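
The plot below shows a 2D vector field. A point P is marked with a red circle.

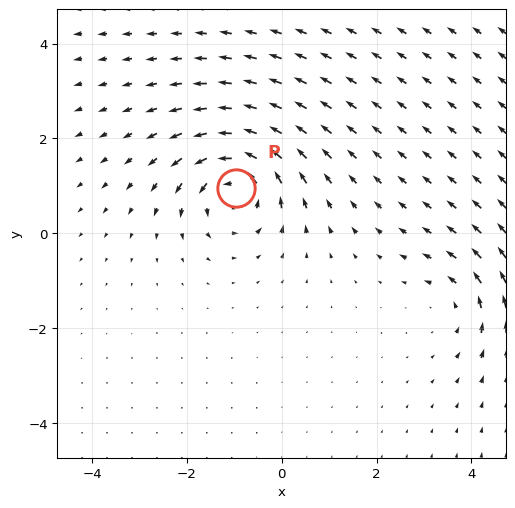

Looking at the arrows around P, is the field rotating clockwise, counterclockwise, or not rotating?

counterclockwise

Near P at (-1.0, 1.0) the arrows circulate counterclockwise. The curl (z-component) there is about +6; positive curl means counterclockwise rotation.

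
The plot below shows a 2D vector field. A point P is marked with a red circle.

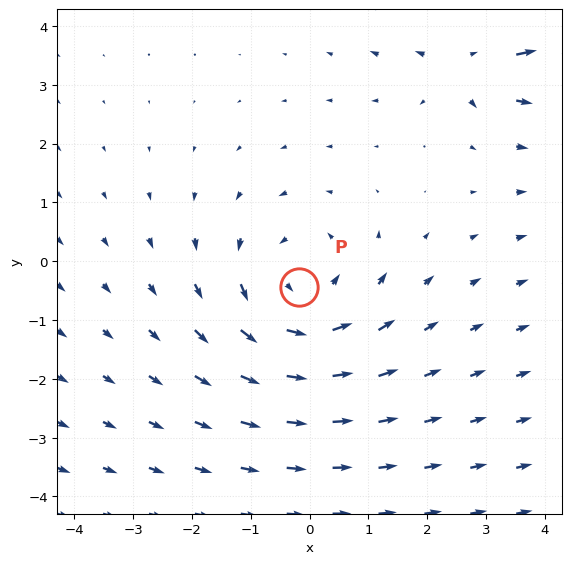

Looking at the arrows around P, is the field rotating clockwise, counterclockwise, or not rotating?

Near P at (-0.2, -0.4) the arrows circulate counterclockwise. The curl (z-component) there is about +3; positive curl means counterclockwise rotation.

counterclockwise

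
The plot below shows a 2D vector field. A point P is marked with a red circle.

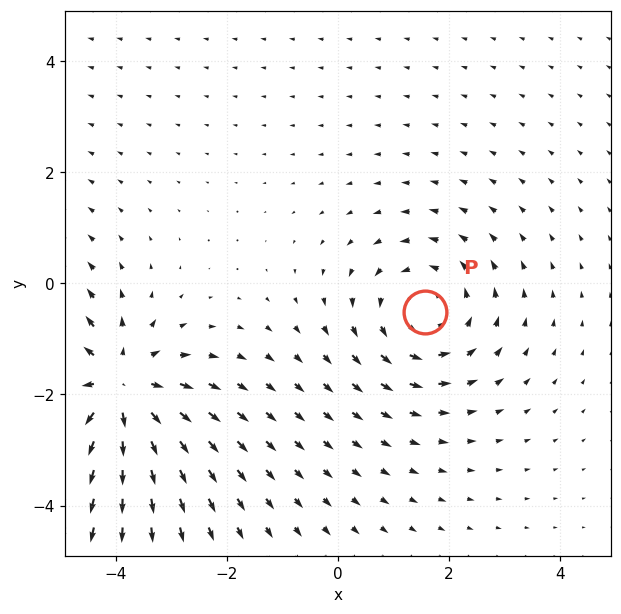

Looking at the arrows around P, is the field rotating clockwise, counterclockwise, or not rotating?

counterclockwise

Near P at (1.6, -0.5) the arrows circulate counterclockwise. The curl (z-component) there is about +3; positive curl means counterclockwise rotation.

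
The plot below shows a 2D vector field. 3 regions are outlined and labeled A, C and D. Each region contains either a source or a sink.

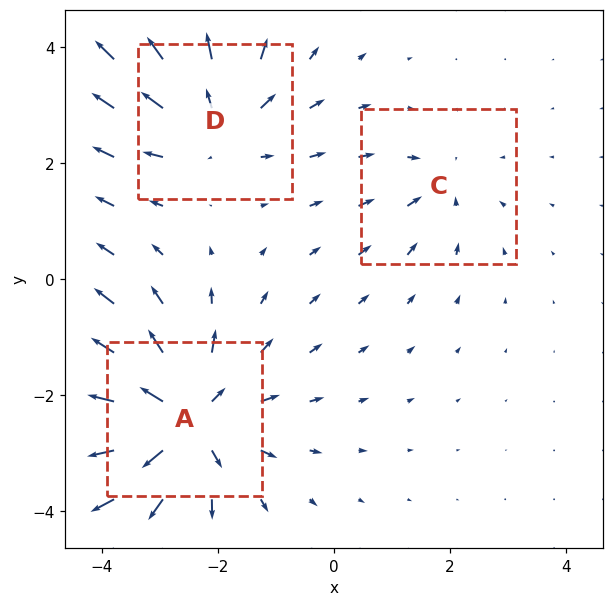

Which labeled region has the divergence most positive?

Divergence at each region's feature centre — A: about +6, C: about -2, D: about +4. Region A is most positive.

A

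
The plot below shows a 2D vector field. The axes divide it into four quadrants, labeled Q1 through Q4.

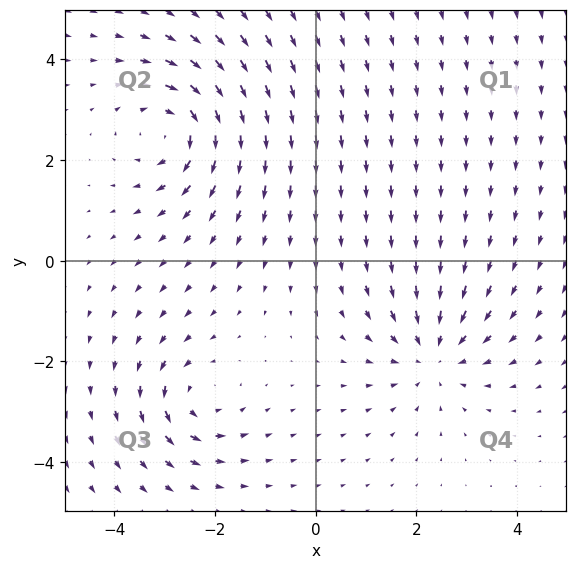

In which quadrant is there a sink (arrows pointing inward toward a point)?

The sink sits at approximately (2.3, -1.9), which lies in quadrant Q4. The divergence there is about -4, negative as expected for a sink.

Q4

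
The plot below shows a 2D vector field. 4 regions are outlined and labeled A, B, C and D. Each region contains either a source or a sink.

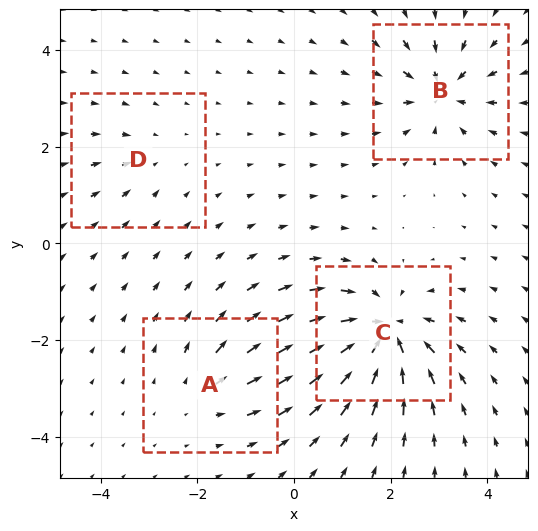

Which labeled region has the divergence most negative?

Divergence at each region's feature centre — A: about +4, B: about -6, C: about -9, D: about -2. Region C is most negative.

C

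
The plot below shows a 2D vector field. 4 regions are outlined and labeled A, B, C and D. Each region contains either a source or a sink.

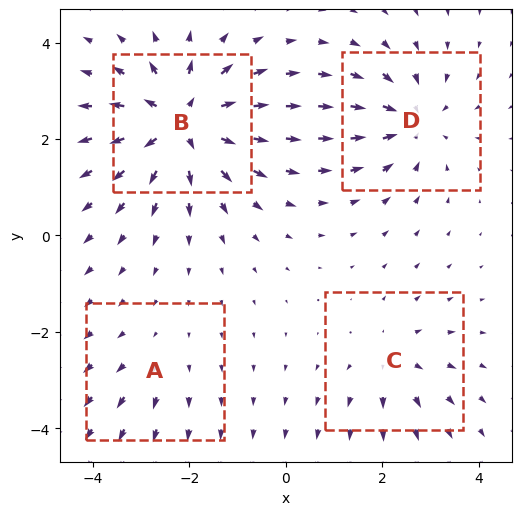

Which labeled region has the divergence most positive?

Divergence at each region's feature centre — A: about +2, B: about +8, C: about +3, D: about -5. Region B is most positive.

B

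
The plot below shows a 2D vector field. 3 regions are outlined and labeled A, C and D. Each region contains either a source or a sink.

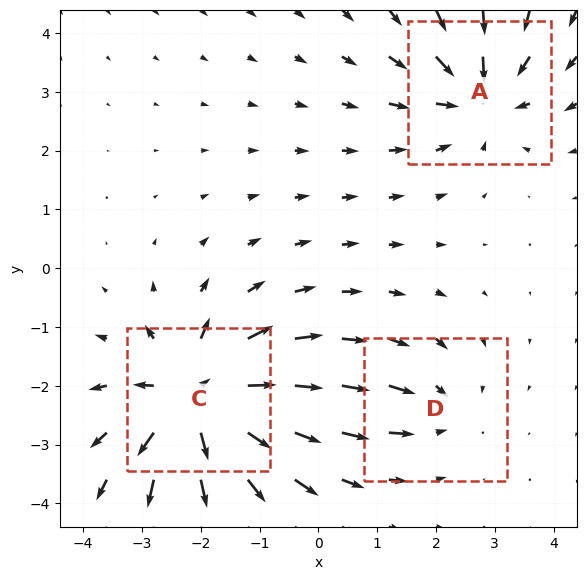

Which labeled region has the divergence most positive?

Divergence at each region's feature centre — A: about -4, C: about +6, D: about -2. Region C is most positive.

C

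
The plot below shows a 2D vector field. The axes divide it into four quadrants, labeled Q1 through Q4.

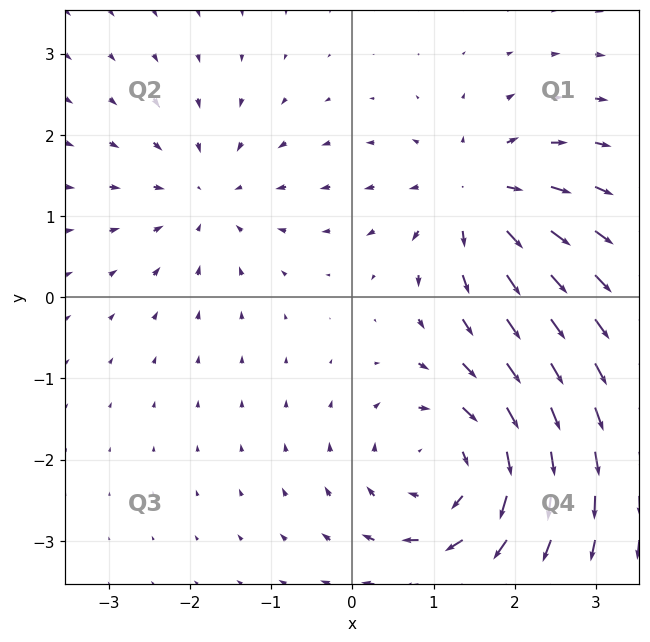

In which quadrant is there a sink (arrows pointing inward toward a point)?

Q2

The sink sits at approximately (-1.8, 1.2), which lies in quadrant Q2. The divergence there is about -3, negative as expected for a sink.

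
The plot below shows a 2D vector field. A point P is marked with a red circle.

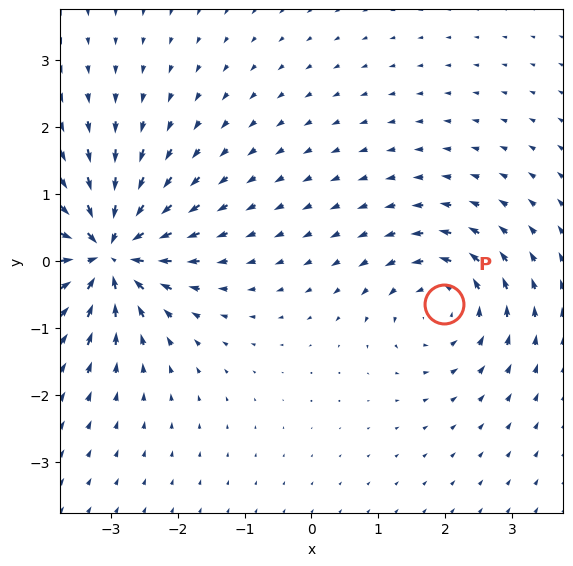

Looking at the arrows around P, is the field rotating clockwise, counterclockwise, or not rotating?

Near P at (2.0, -0.6) the arrows circulate counterclockwise. The curl (z-component) there is about +4; positive curl means counterclockwise rotation.

counterclockwise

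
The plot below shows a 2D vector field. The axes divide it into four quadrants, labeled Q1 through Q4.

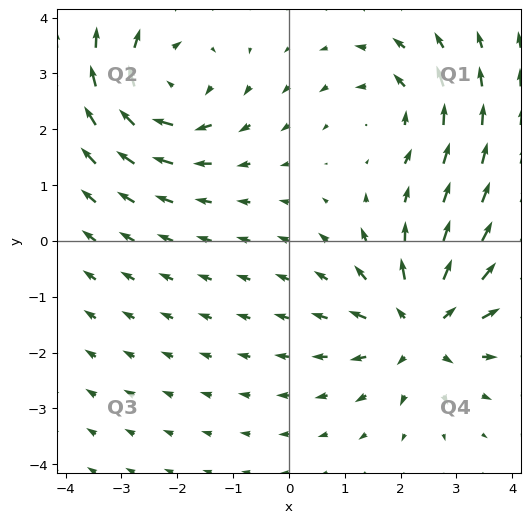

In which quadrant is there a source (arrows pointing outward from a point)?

Q4

The source sits at approximately (2.4, -1.6), which lies in quadrant Q4. The divergence there is about +5, positive as expected for a source.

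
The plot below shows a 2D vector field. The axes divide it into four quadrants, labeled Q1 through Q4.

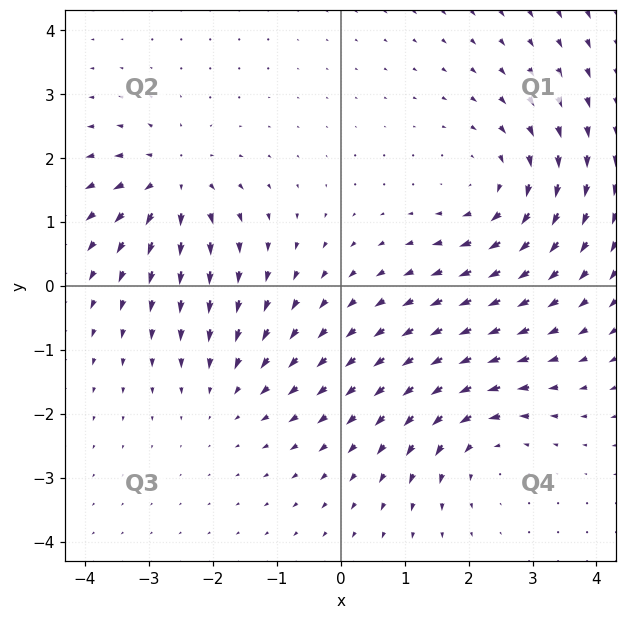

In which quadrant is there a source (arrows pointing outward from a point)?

Q2

The source sits at approximately (-2.6, 1.6), which lies in quadrant Q2. The divergence there is about +6, positive as expected for a source.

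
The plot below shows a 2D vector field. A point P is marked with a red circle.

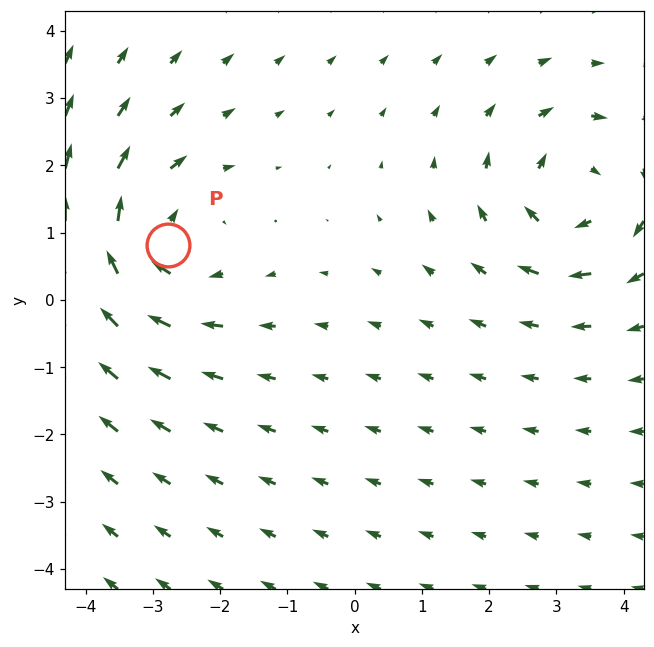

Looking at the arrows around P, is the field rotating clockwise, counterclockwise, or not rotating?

Near P at (-2.8, 0.8) the arrows circulate clockwise. The curl (z-component) there is about -4; negative curl means clockwise rotation.

clockwise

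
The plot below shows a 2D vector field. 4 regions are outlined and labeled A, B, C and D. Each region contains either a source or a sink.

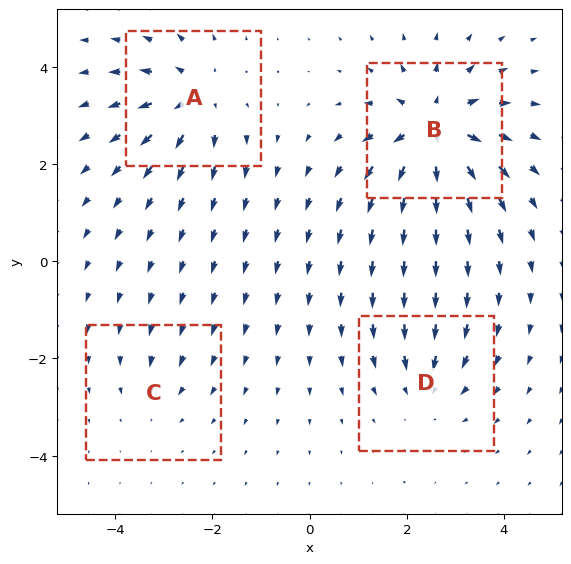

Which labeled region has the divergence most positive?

B

Divergence at each region's feature centre — A: about +5, B: about +8, C: about -2, D: about -4. Region B is most positive.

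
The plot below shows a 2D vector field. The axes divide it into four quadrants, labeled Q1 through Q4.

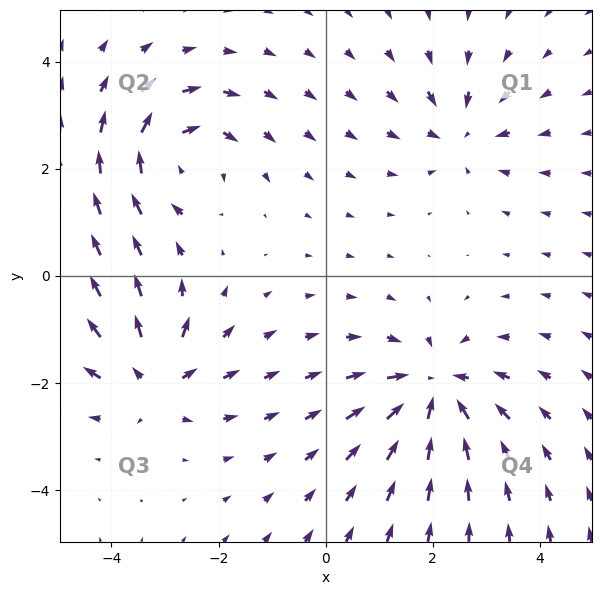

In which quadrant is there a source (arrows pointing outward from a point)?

The source sits at approximately (-3.2, -1.9), which lies in quadrant Q3. The divergence there is about +5, positive as expected for a source.

Q3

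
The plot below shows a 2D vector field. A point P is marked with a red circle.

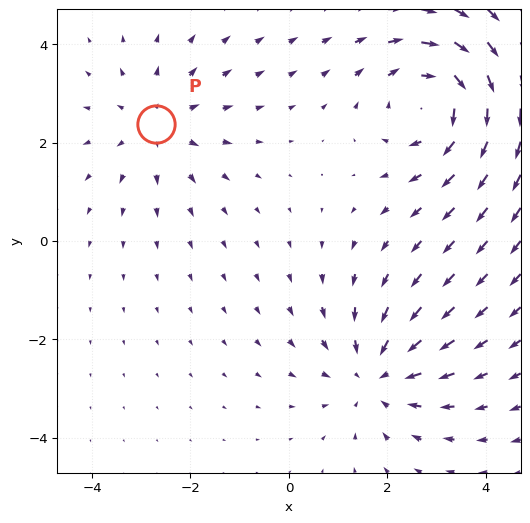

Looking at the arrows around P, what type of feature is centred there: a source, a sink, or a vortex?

At P (-2.7, 2.4) the arrows spread outward. Divergence about +2, curl ≈0 — positive divergence with near-zero curl is a source.

source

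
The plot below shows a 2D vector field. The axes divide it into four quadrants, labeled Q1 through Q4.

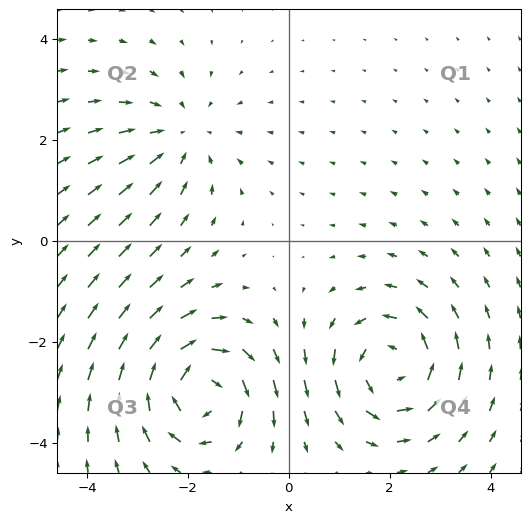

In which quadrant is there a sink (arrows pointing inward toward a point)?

The sink sits at approximately (-2.1, 2.1), which lies in quadrant Q2. The divergence there is about -3, negative as expected for a sink.

Q2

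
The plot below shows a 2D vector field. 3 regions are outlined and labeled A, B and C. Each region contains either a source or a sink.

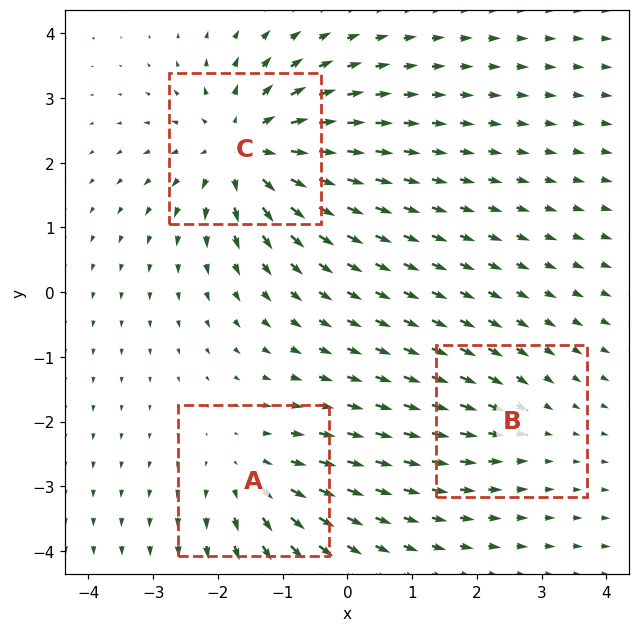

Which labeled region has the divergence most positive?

Divergence at each region's feature centre — A: about +3, B: about -2, C: about +5. Region C is most positive.

C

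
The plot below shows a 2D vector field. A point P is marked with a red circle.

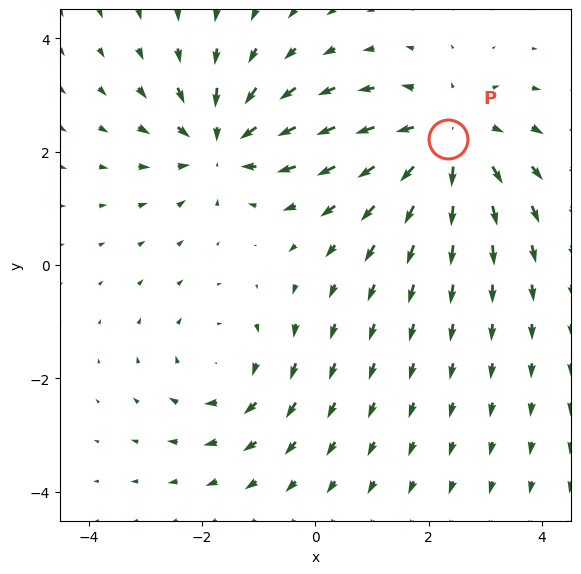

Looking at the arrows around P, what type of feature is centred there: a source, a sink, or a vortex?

At P (2.3, 2.2) the arrows spread outward. Divergence about +4, curl ≈0 — positive divergence with near-zero curl is a source.

source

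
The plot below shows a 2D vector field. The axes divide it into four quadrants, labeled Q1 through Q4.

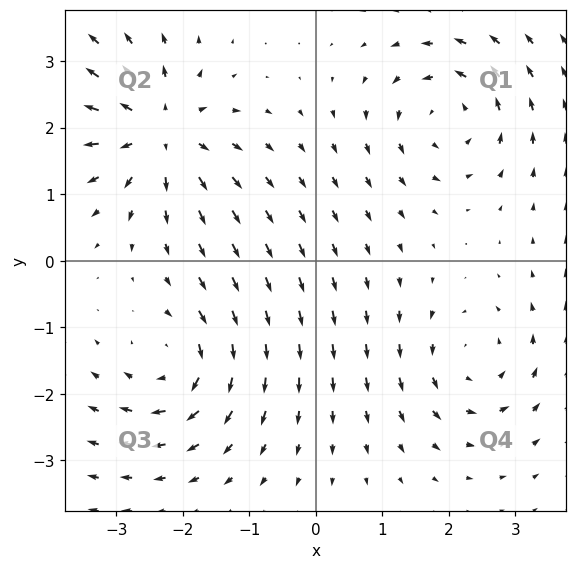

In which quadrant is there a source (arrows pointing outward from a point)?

Q2

The source sits at approximately (-2.4, 1.9), which lies in quadrant Q2. The divergence there is about +5, positive as expected for a source.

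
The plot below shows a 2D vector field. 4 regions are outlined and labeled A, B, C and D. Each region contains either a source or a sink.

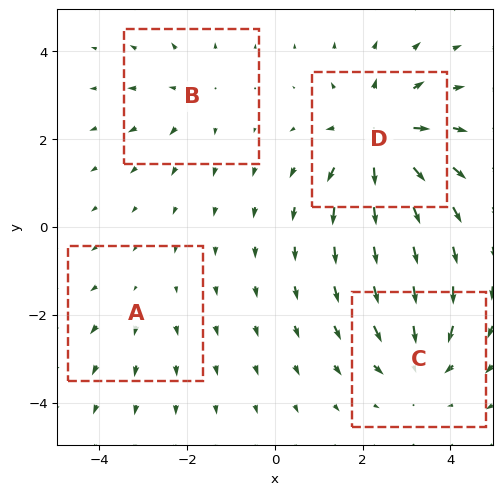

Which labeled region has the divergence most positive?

D

Divergence at each region's feature centre — A: about +2, B: about +3, C: about -5, D: about +7. Region D is most positive.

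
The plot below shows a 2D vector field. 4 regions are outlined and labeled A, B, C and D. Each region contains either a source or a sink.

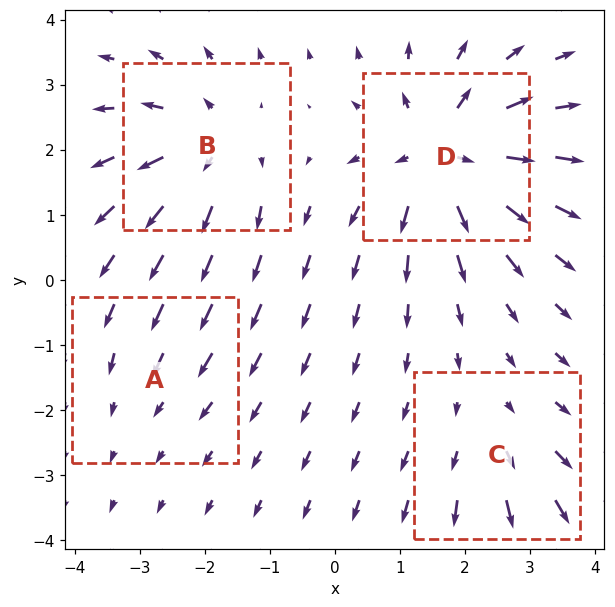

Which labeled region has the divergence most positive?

D

Divergence at each region's feature centre — A: about -2, B: about +6, C: about +3, D: about +8. Region D is most positive.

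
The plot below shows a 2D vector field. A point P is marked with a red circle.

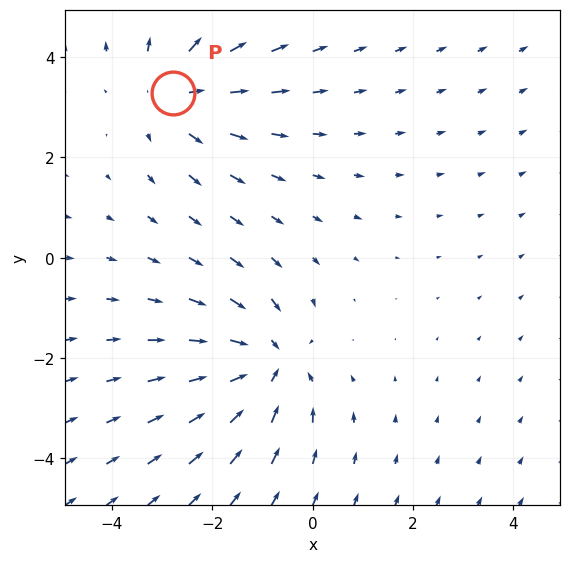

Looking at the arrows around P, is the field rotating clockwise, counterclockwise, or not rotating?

not rotating

Near P at (-2.8, 3.3) the arrows show no circulation. The curl there is ≈0.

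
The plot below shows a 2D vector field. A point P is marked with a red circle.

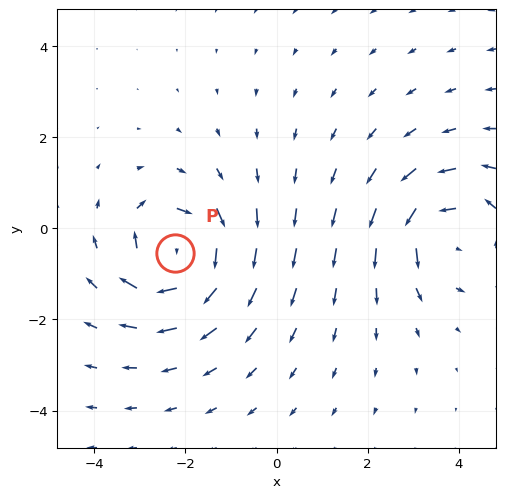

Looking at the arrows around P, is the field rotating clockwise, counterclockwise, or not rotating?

Near P at (-2.2, -0.5) the arrows circulate clockwise. The curl (z-component) there is about -6; negative curl means clockwise rotation.

clockwise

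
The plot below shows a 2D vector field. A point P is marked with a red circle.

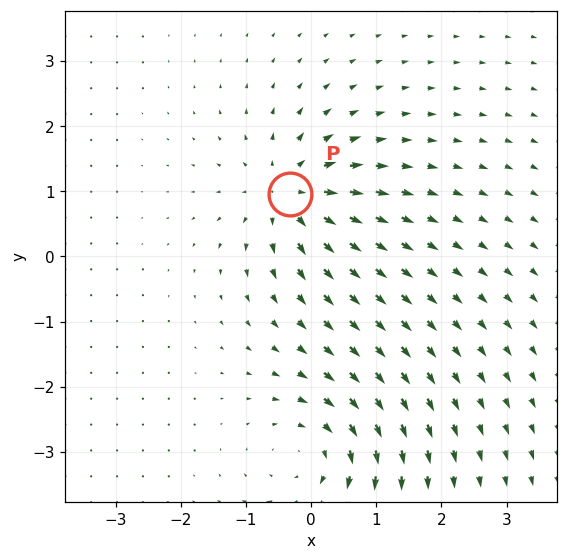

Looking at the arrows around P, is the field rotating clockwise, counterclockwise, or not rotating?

not rotating

Near P at (-0.3, 1.0) the arrows show no circulation. The curl there is ≈0.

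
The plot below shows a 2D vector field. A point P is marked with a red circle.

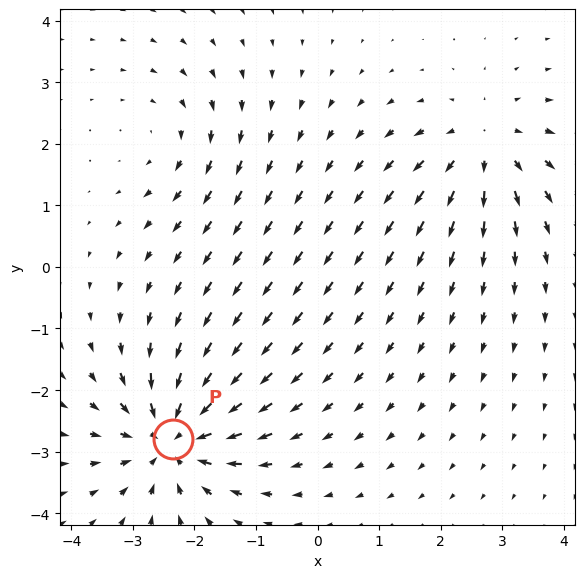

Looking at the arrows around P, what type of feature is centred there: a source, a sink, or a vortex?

At P (-2.4, -2.8) the arrows converge inward. Divergence about -6, curl ≈0 — negative divergence with near-zero curl is a sink.

sink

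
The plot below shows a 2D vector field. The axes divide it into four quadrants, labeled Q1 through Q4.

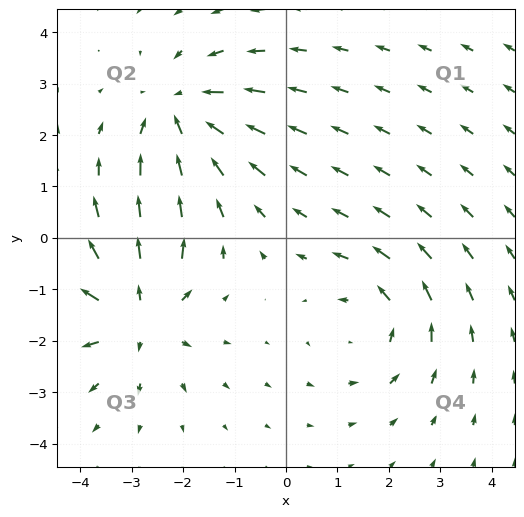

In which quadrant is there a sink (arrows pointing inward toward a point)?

Q2

The sink sits at approximately (-2.0, 2.4), which lies in quadrant Q2. The divergence there is about -3, negative as expected for a sink.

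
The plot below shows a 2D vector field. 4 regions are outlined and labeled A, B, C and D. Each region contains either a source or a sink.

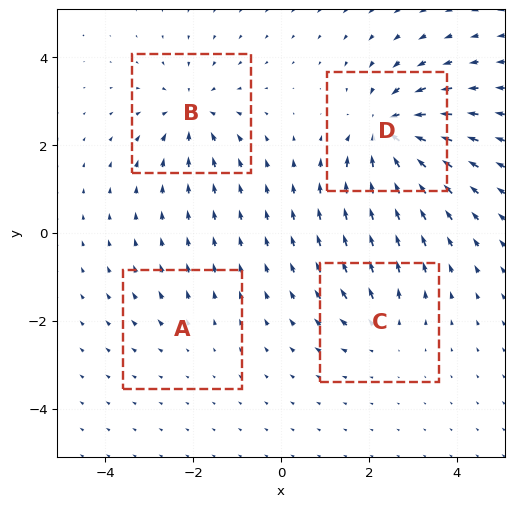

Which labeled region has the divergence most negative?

Divergence at each region's feature centre — A: about +2, B: about -5, C: about +4, D: about -8. Region D is most negative.

D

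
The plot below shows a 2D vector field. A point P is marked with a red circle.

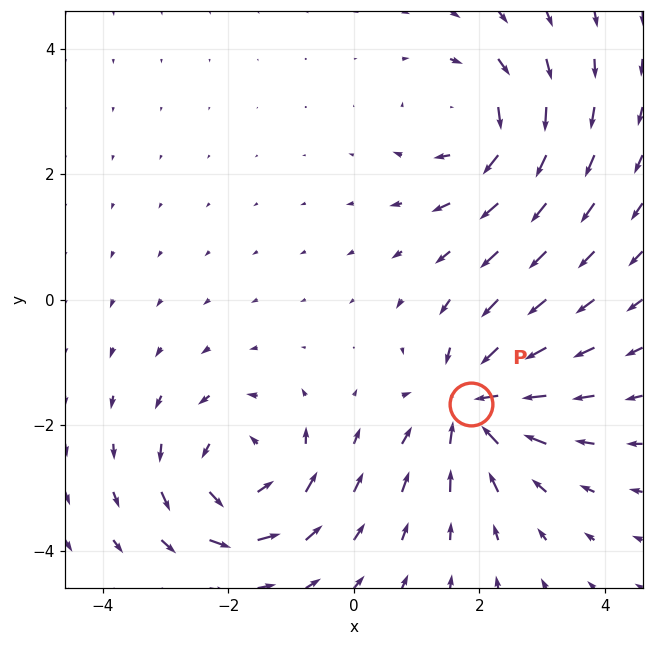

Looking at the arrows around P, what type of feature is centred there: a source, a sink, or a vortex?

sink

At P (1.9, -1.7) the arrows converge inward. Divergence about -6, curl ≈0 — negative divergence with near-zero curl is a sink.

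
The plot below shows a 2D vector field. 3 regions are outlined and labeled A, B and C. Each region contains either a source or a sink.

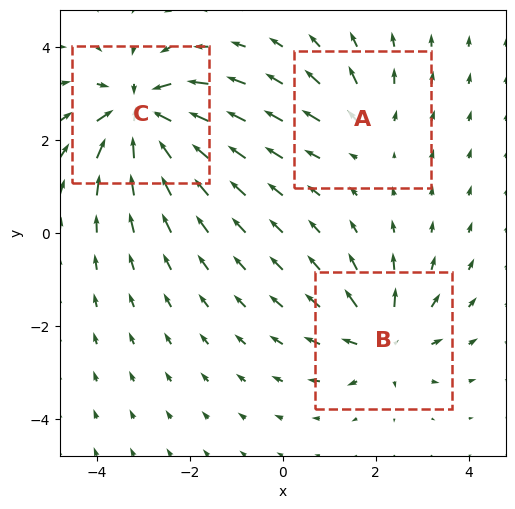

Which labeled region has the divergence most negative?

Divergence at each region's feature centre — A: about +2, B: about +4, C: about -6. Region C is most negative.

C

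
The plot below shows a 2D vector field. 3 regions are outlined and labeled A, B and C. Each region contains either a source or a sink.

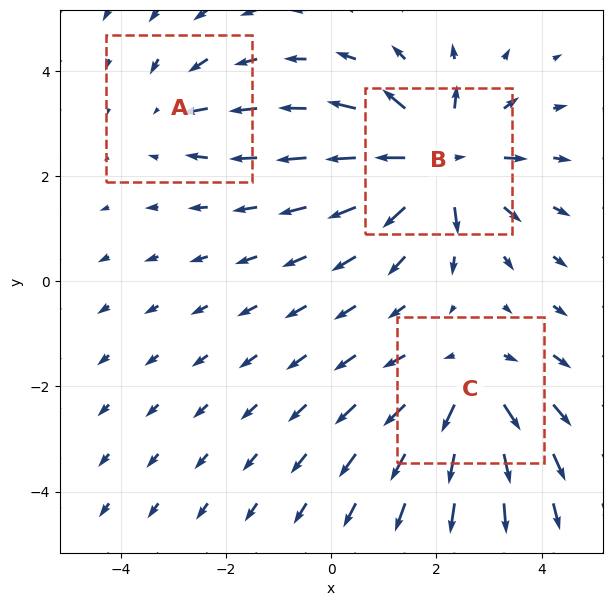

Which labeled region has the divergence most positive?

B

Divergence at each region's feature centre — A: about -2, B: about +5, C: about +4. Region B is most positive.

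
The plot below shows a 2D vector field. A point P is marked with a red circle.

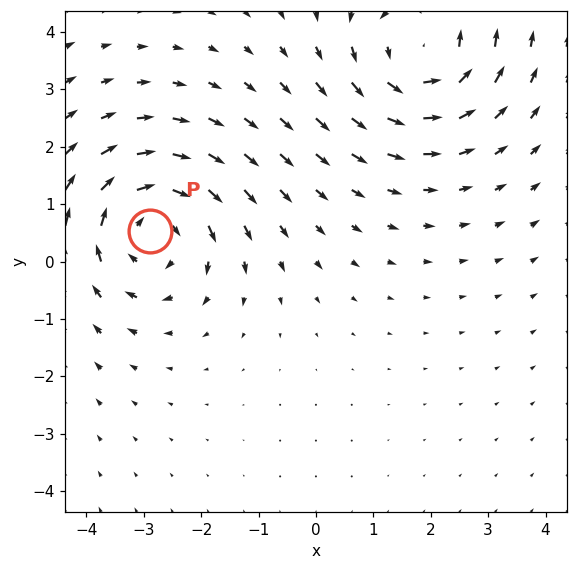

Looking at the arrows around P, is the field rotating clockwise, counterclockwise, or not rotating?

clockwise

Near P at (-2.9, 0.5) the arrows circulate clockwise. The curl (z-component) there is about -4; negative curl means clockwise rotation.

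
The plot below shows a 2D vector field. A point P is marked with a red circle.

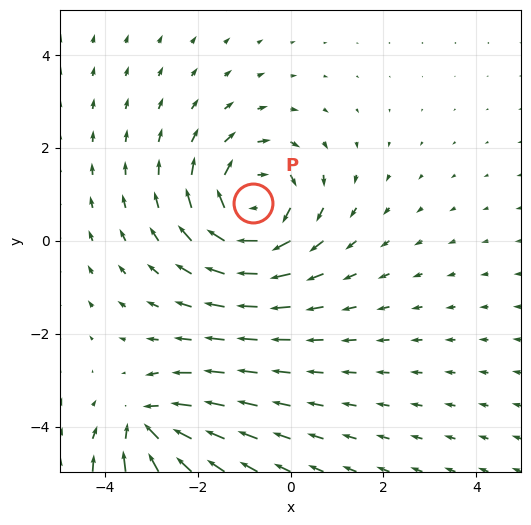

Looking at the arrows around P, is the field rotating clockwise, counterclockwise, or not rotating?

clockwise

Near P at (-0.8, 0.8) the arrows circulate clockwise. The curl (z-component) there is about -5; negative curl means clockwise rotation.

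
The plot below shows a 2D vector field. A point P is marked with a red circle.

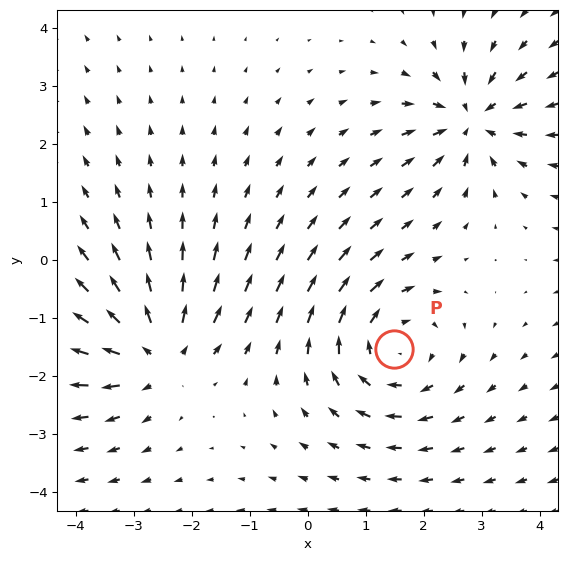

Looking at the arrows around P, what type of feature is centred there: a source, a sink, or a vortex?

At P (1.5, -1.5) the arrows circulate clockwise. Divergence ≈0, curl about -3 — near-zero divergence with nonzero curl is a vortex.

vortex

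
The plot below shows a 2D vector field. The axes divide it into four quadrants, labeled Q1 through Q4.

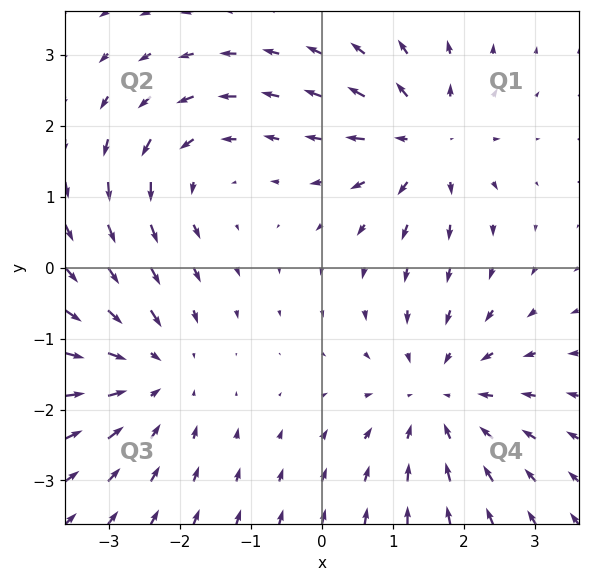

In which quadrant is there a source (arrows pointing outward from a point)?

Q1

The source sits at approximately (1.5, 1.8), which lies in quadrant Q1. The divergence there is about +4, positive as expected for a source.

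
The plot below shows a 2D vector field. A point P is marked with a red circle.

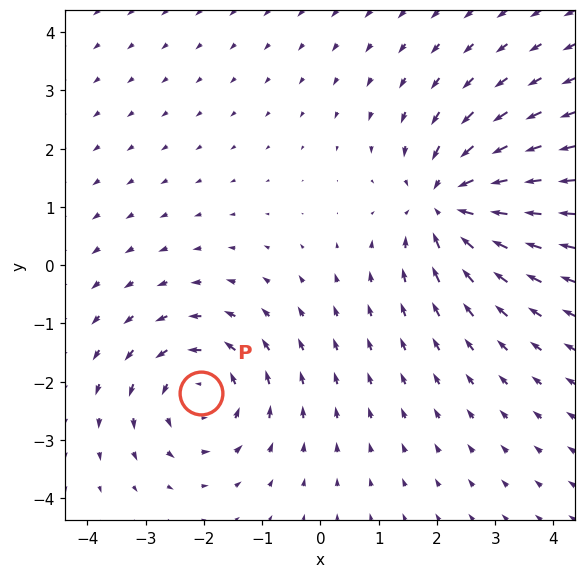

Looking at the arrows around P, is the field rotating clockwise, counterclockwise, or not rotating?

counterclockwise

Near P at (-2.0, -2.2) the arrows circulate counterclockwise. The curl (z-component) there is about +4; positive curl means counterclockwise rotation.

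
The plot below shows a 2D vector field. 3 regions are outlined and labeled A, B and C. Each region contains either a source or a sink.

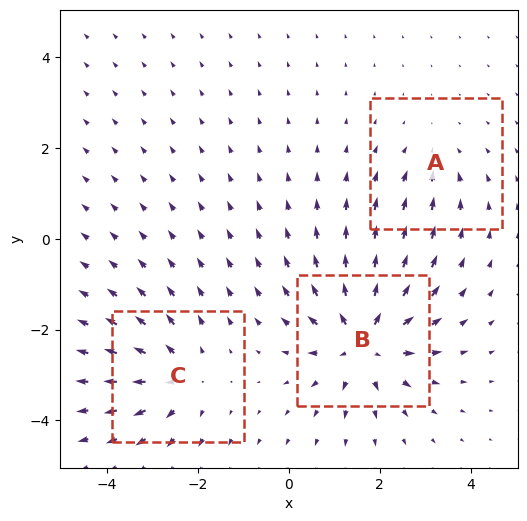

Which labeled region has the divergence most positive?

B

Divergence at each region's feature centre — A: about -2, B: about +6, C: about +4. Region B is most positive.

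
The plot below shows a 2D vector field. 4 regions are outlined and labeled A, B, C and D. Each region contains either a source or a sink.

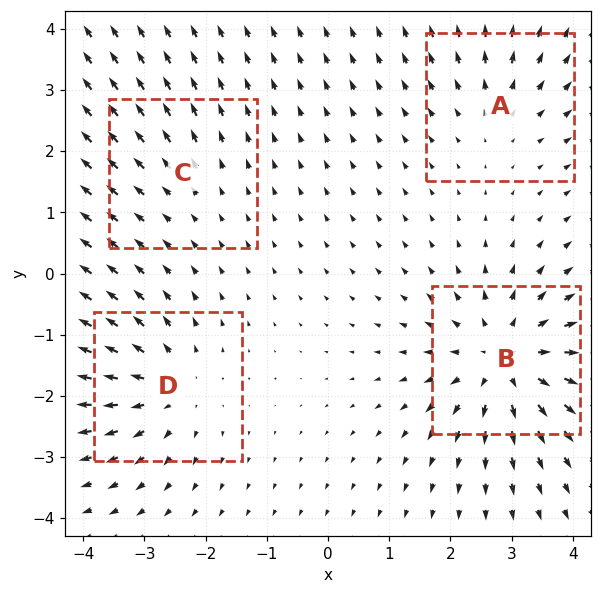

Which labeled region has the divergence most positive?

B

Divergence at each region's feature centre — A: about +3, B: about +7, C: about +2, D: about +5. Region B is most positive.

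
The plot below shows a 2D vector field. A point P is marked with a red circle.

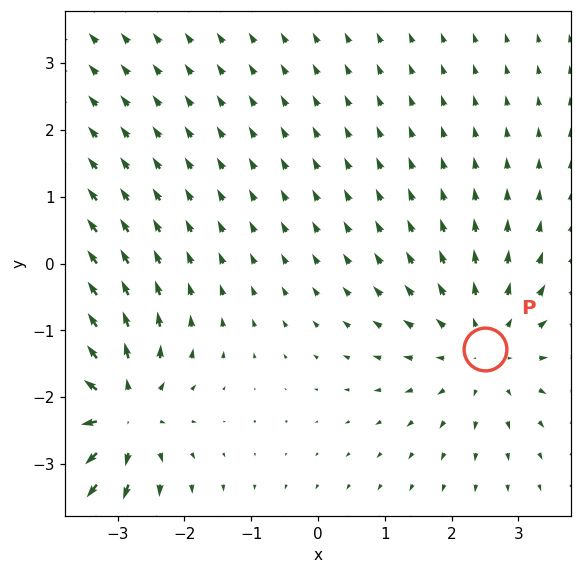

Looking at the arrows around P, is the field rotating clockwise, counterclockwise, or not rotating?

not rotating

Near P at (2.5, -1.3) the arrows show no circulation. The curl there is ≈0.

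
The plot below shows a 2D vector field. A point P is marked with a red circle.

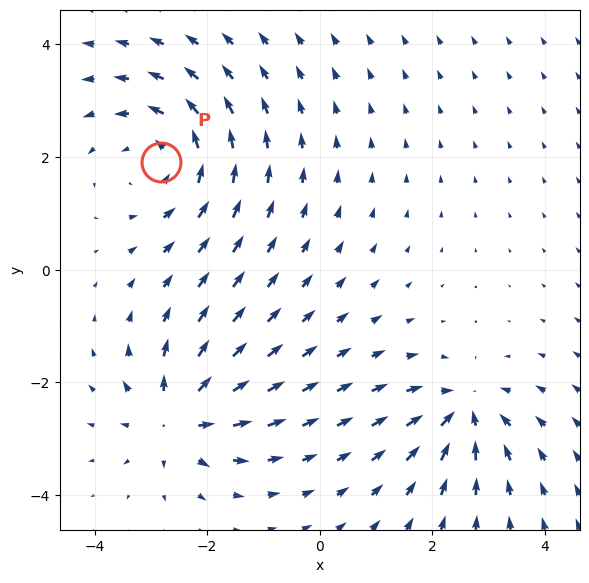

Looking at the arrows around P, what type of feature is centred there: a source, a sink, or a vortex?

vortex

At P (-2.8, 1.9) the arrows circulate counterclockwise. Divergence ≈0, curl about +3 — near-zero divergence with nonzero curl is a vortex.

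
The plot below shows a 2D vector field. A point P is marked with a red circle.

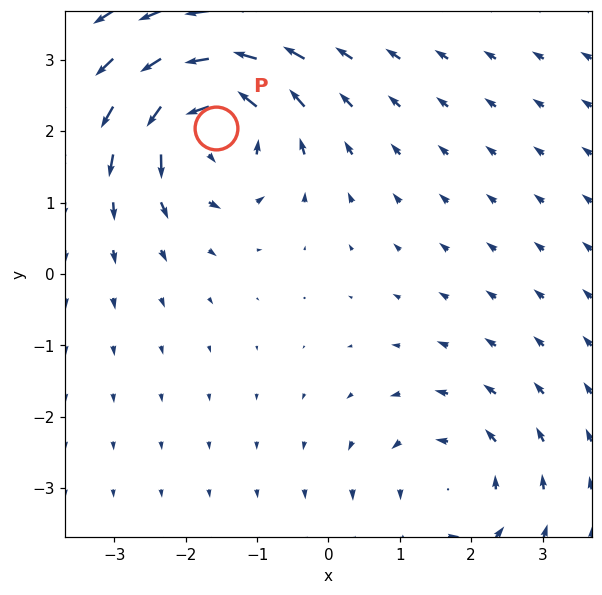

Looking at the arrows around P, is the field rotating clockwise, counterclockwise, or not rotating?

counterclockwise

Near P at (-1.6, 2.0) the arrows circulate counterclockwise. The curl (z-component) there is about +5; positive curl means counterclockwise rotation.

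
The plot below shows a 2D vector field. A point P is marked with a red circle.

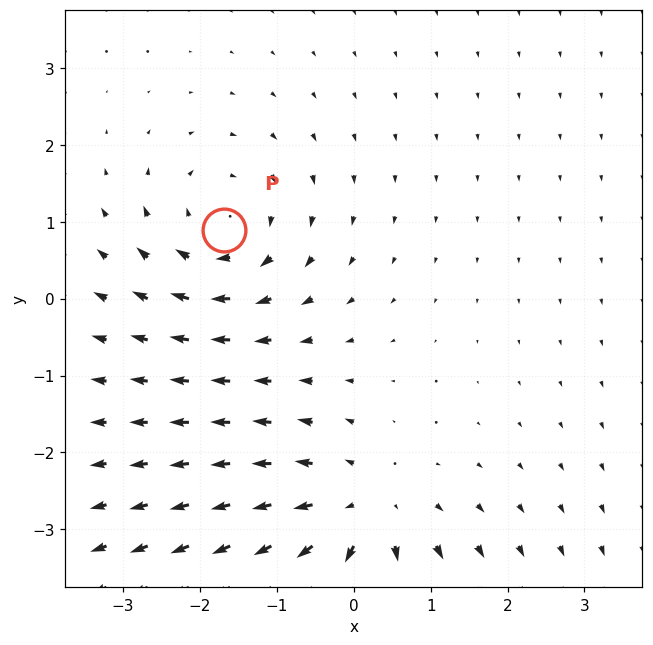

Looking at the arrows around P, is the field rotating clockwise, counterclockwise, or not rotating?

clockwise

Near P at (-1.7, 0.9) the arrows circulate clockwise. The curl (z-component) there is about -4; negative curl means clockwise rotation.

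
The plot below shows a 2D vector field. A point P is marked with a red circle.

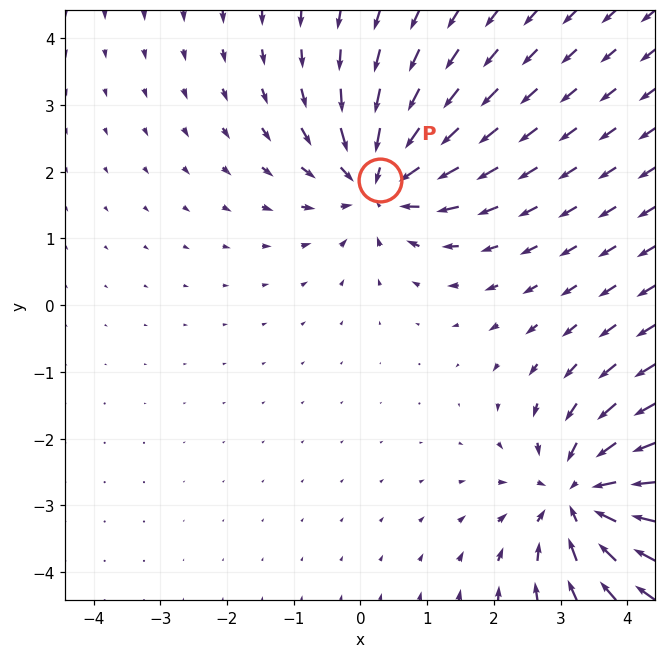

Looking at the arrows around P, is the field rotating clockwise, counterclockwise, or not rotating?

not rotating

Near P at (0.3, 1.9) the arrows show no circulation. The curl there is ≈0.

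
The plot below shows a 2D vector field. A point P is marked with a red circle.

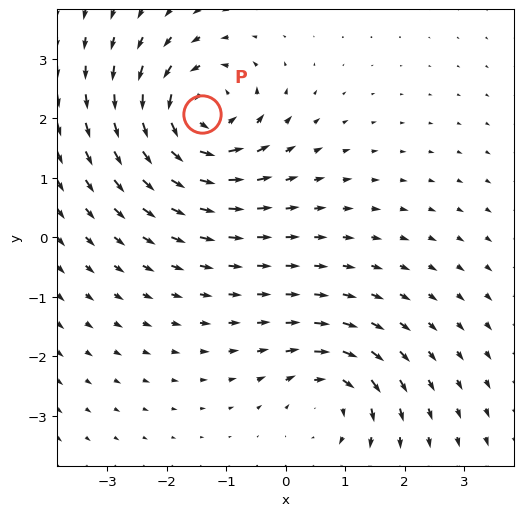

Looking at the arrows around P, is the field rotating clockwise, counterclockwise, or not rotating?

counterclockwise

Near P at (-1.4, 2.1) the arrows circulate counterclockwise. The curl (z-component) there is about +6; positive curl means counterclockwise rotation.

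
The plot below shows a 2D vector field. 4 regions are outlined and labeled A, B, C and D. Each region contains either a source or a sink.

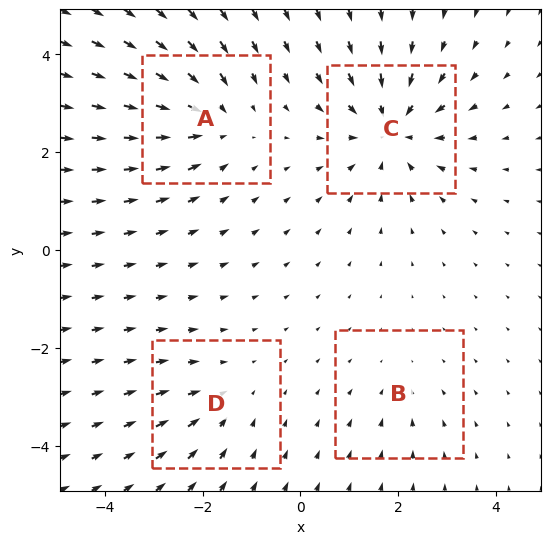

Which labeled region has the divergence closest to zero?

B

Divergence at each region's feature centre — A: about -5, B: about -2, C: about -6, D: about -3. Region B is closest to zero.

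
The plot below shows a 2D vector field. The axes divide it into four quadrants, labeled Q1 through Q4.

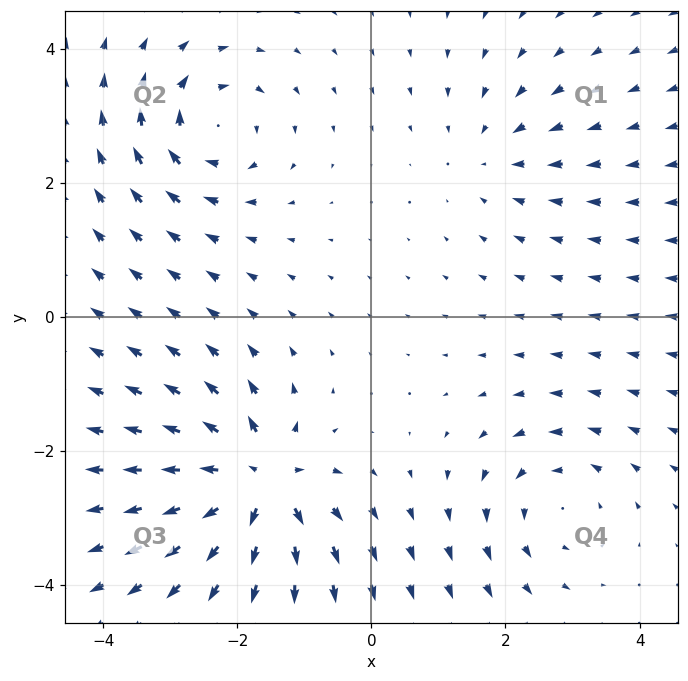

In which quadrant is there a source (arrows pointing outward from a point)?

The source sits at approximately (-1.7, -2.5), which lies in quadrant Q3. The divergence there is about +6, positive as expected for a source.

Q3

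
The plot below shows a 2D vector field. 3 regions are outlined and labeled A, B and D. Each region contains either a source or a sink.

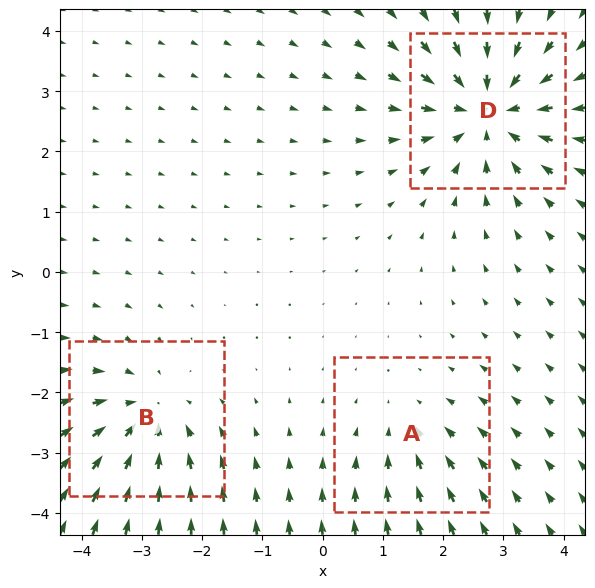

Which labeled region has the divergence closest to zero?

A

Divergence at each region's feature centre — A: about -2, B: about -3, D: about -5. Region A is closest to zero.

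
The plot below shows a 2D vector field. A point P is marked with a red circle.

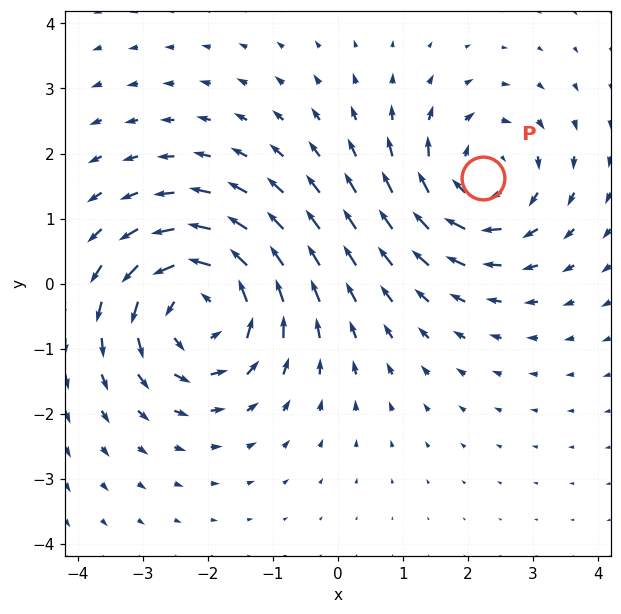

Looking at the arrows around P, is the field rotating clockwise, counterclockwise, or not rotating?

Near P at (2.2, 1.6) the arrows circulate clockwise. The curl (z-component) there is about -4; negative curl means clockwise rotation.

clockwise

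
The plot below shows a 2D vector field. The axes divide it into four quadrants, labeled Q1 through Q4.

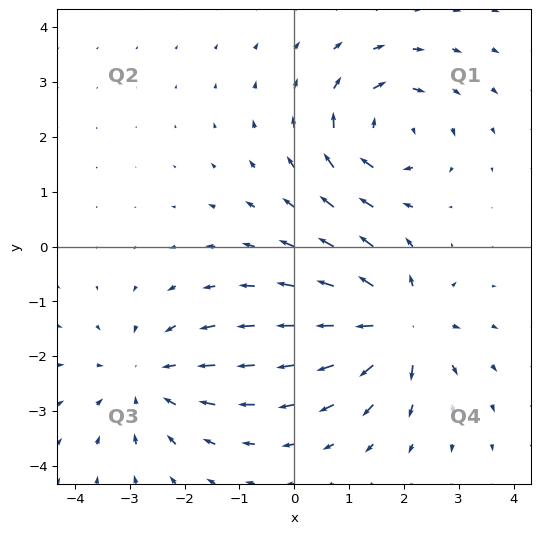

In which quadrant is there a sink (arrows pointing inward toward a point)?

Q3

The sink sits at approximately (-2.7, -2.4), which lies in quadrant Q3. The divergence there is about -4, negative as expected for a sink.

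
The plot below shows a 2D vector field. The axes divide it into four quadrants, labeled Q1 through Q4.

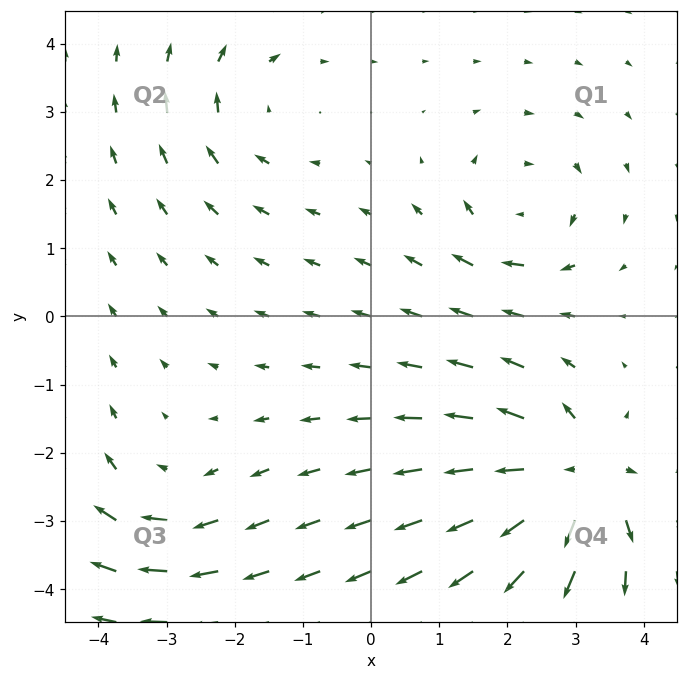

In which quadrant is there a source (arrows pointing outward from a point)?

Q4

The source sits at approximately (3.0, -2.4), which lies in quadrant Q4. The divergence there is about +6, positive as expected for a source.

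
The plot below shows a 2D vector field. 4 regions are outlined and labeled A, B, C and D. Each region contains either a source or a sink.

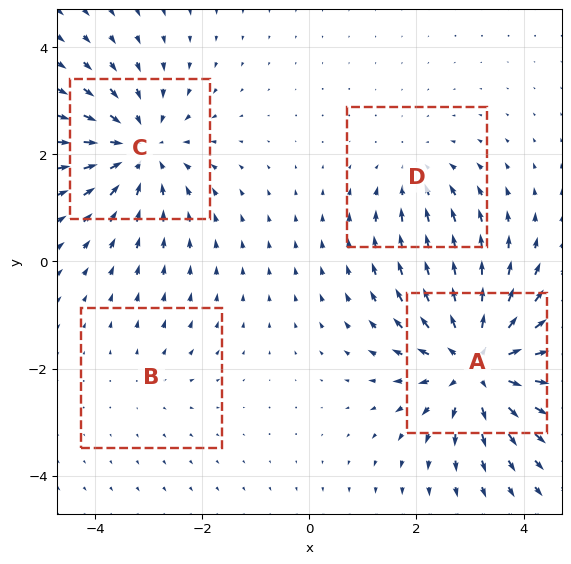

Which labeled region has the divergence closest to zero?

B

Divergence at each region's feature centre — A: about +6, B: about +2, C: about -5, D: about -3. Region B is closest to zero.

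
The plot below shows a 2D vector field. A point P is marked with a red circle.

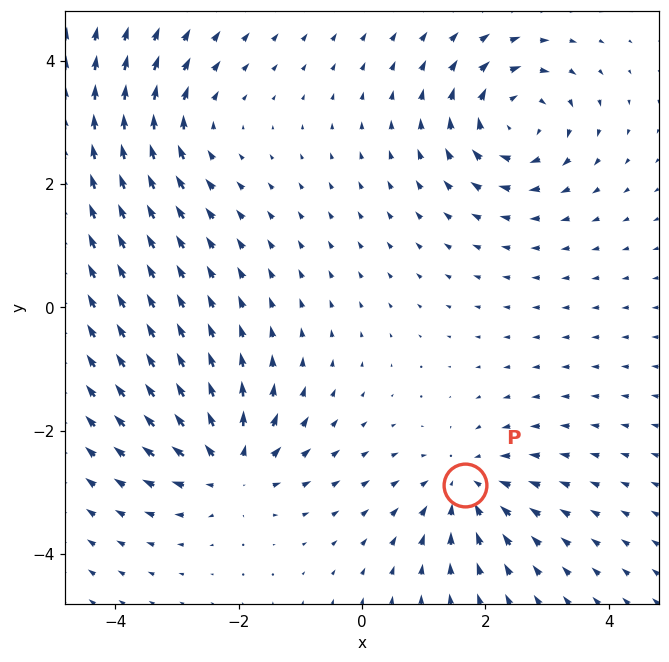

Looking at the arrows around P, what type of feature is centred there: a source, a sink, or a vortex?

sink

At P (1.7, -2.9) the arrows converge inward. Divergence about -4, curl ≈0 — negative divergence with near-zero curl is a sink.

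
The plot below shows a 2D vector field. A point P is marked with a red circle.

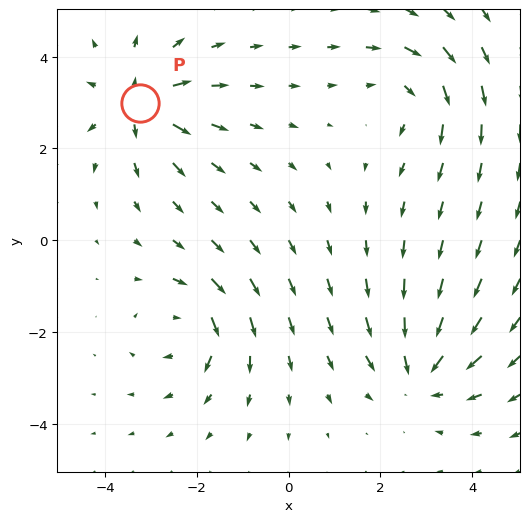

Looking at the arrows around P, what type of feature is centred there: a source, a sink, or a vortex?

source

At P (-3.2, 3.0) the arrows spread outward. Divergence about +6, curl ≈0 — positive divergence with near-zero curl is a source.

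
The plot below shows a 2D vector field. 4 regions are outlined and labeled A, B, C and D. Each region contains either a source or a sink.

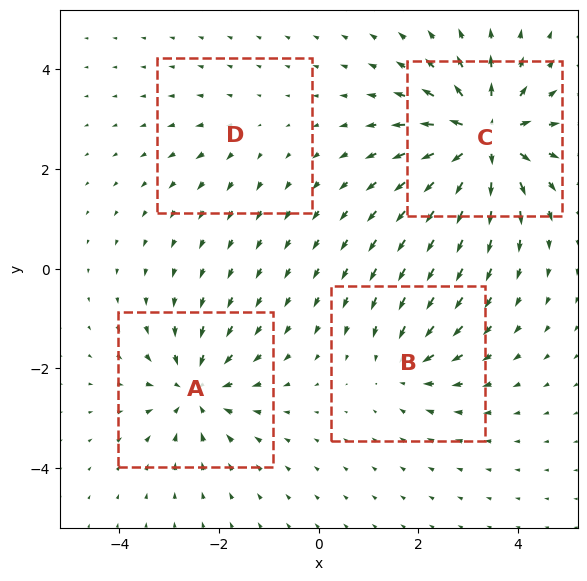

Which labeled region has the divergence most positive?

C

Divergence at each region's feature centre — A: about -6, B: about -4, C: about +8, D: about +2. Region C is most positive.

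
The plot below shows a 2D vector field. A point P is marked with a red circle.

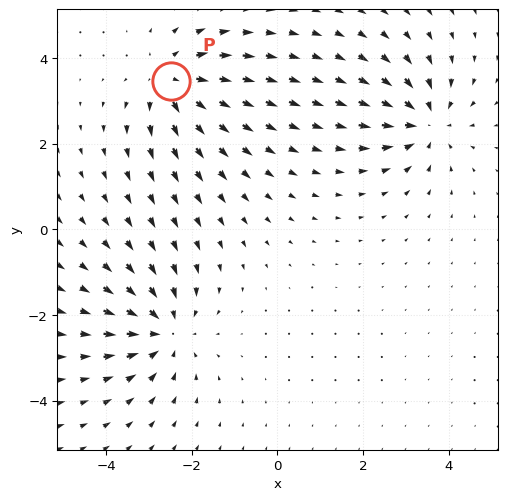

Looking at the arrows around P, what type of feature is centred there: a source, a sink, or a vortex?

source

At P (-2.5, 3.5) the arrows spread outward. Divergence about +5, curl ≈0 — positive divergence with near-zero curl is a source.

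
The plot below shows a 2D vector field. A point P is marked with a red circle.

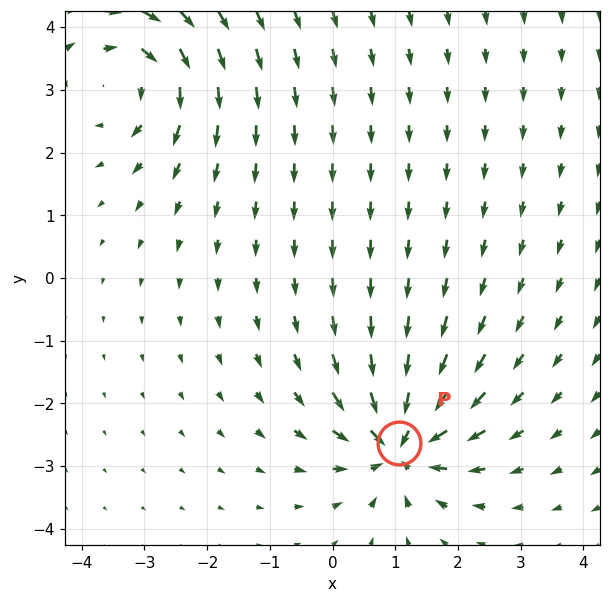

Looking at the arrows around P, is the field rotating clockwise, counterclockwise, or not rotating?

not rotating

Near P at (1.1, -2.6) the arrows show no circulation. The curl there is ≈0.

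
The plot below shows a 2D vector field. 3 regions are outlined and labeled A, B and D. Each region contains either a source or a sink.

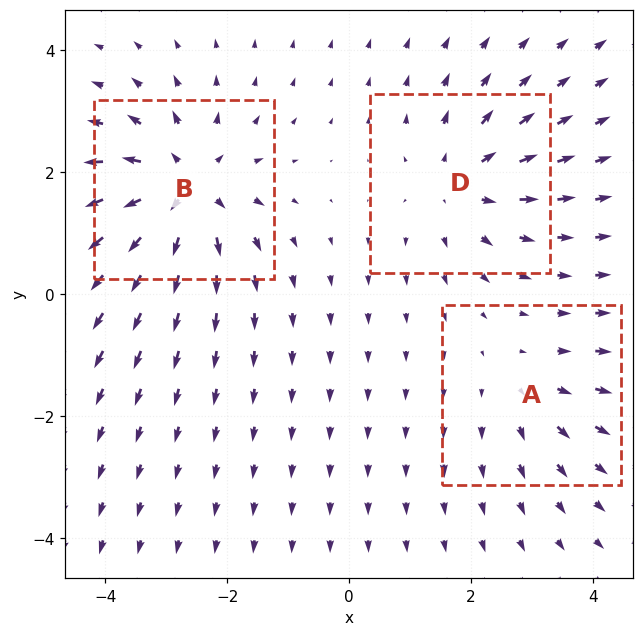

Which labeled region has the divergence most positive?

B

Divergence at each region's feature centre — A: about +2, B: about +5, D: about +3. Region B is most positive.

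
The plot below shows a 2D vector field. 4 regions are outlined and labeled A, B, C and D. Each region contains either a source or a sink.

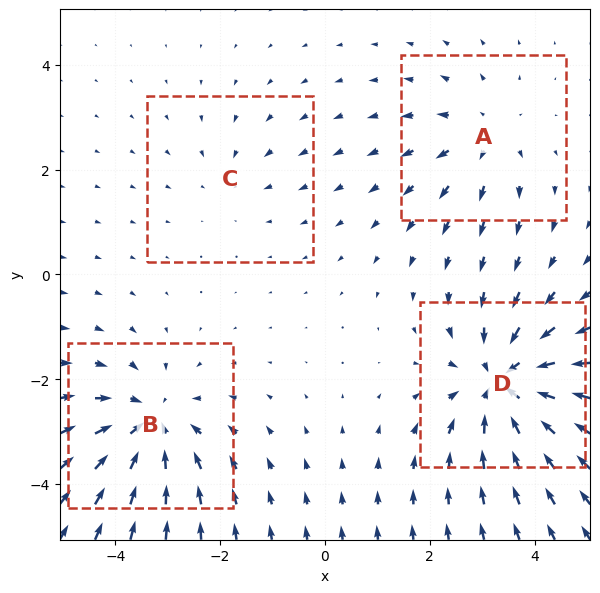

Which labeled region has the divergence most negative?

D

Divergence at each region's feature centre — A: about +3, B: about -5, C: about -2, D: about -6. Region D is most negative.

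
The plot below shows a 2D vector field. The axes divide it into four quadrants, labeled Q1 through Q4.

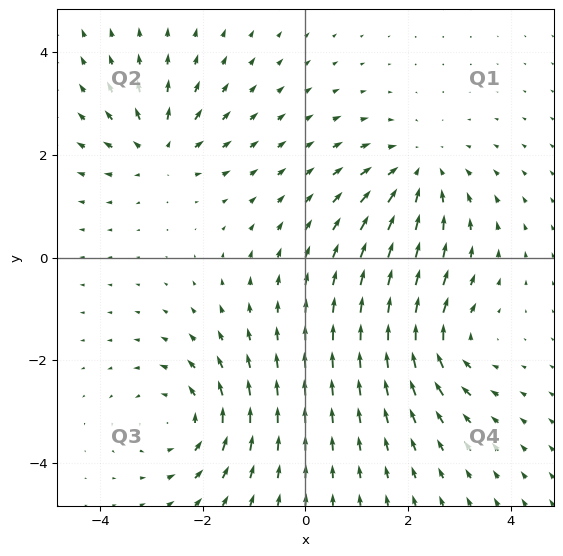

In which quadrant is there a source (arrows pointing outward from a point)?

The source sits at approximately (-2.8, 2.1), which lies in quadrant Q2. The divergence there is about +5, positive as expected for a source.

Q2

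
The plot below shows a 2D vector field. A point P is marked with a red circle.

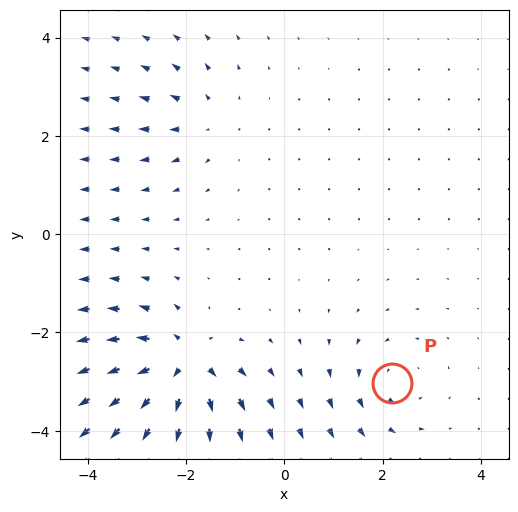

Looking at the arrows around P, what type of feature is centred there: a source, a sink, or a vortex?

At P (2.2, -3.0) the arrows circulate counterclockwise. Divergence ≈0, curl about +3 — near-zero divergence with nonzero curl is a vortex.

vortex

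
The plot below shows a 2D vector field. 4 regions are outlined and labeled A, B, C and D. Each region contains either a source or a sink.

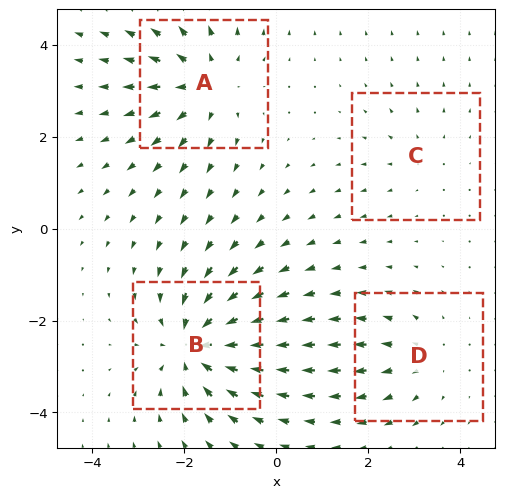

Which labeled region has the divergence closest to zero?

C

Divergence at each region's feature centre — A: about +5, B: about -7, C: about +2, D: about +3. Region C is closest to zero.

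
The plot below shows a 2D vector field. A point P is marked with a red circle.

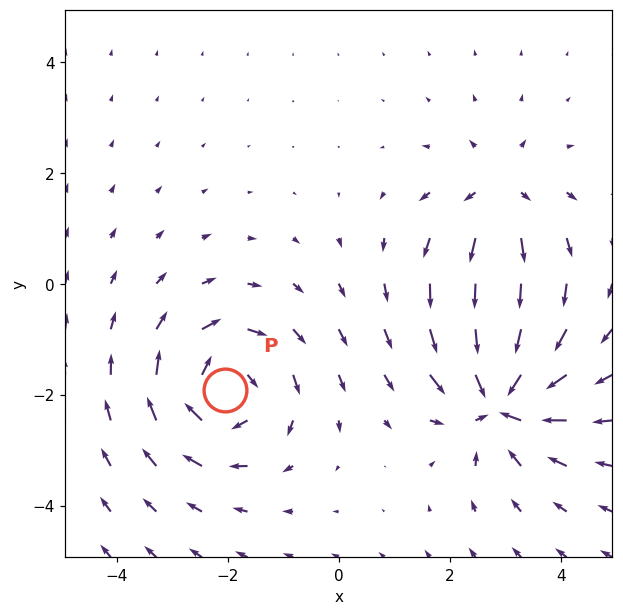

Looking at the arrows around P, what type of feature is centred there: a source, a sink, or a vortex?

vortex

At P (-2.1, -1.9) the arrows circulate clockwise. Divergence ≈0, curl about -5 — near-zero divergence with nonzero curl is a vortex.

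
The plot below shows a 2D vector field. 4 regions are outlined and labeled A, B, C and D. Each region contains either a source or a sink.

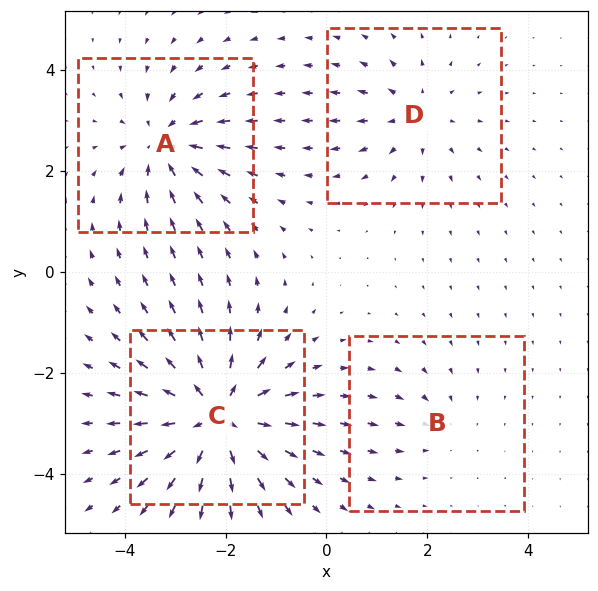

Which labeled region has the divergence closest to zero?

B

Divergence at each region's feature centre — A: about -5, B: about -2, C: about +7, D: about +3. Region B is closest to zero.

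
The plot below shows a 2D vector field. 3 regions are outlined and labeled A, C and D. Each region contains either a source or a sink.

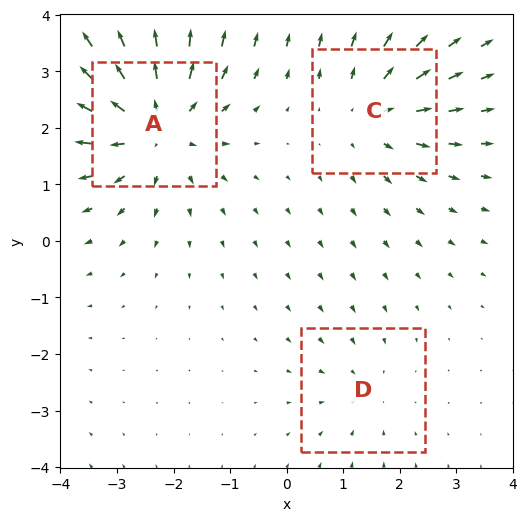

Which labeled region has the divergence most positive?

Divergence at each region's feature centre — A: about +5, C: about +3, D: about -2. Region A is most positive.

A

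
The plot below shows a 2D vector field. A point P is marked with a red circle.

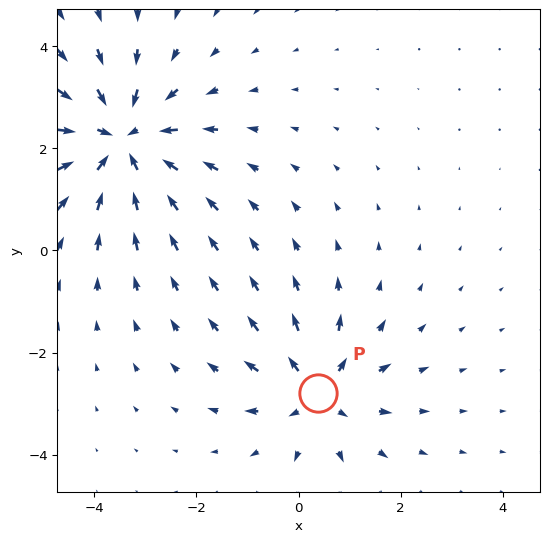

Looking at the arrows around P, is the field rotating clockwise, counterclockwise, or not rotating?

not rotating

Near P at (0.4, -2.8) the arrows show no circulation. The curl there is ≈0.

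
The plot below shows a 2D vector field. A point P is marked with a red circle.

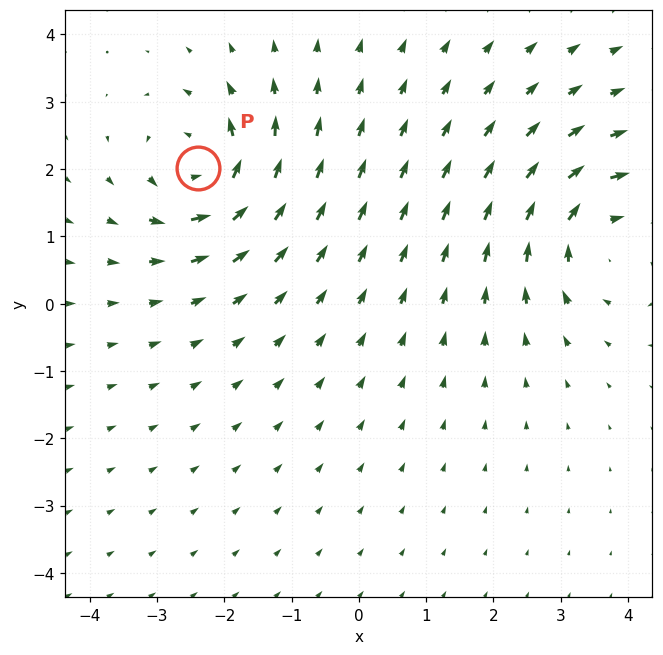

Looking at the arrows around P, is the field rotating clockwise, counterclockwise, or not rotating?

Near P at (-2.4, 2.0) the arrows circulate counterclockwise. The curl (z-component) there is about +5; positive curl means counterclockwise rotation.

counterclockwise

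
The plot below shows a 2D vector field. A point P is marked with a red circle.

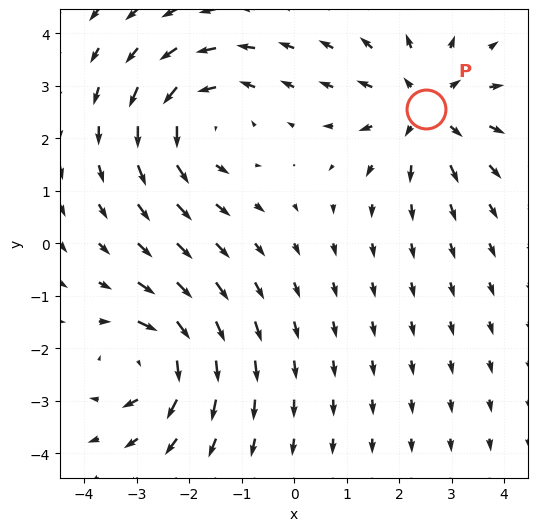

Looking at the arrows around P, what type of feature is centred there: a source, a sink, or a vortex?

At P (2.5, 2.6) the arrows spread outward. Divergence about +4, curl ≈0 — positive divergence with near-zero curl is a source.

source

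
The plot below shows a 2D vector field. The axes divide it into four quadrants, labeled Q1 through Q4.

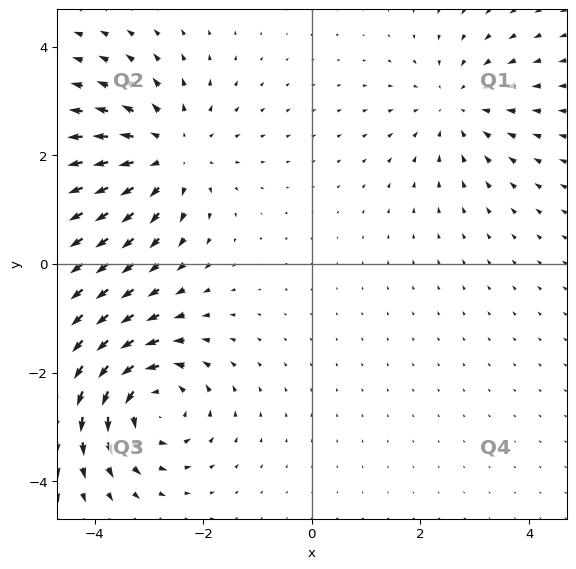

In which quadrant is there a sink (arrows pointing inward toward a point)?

Q1

The sink sits at approximately (2.7, 2.9), which lies in quadrant Q1. The divergence there is about -3, negative as expected for a sink.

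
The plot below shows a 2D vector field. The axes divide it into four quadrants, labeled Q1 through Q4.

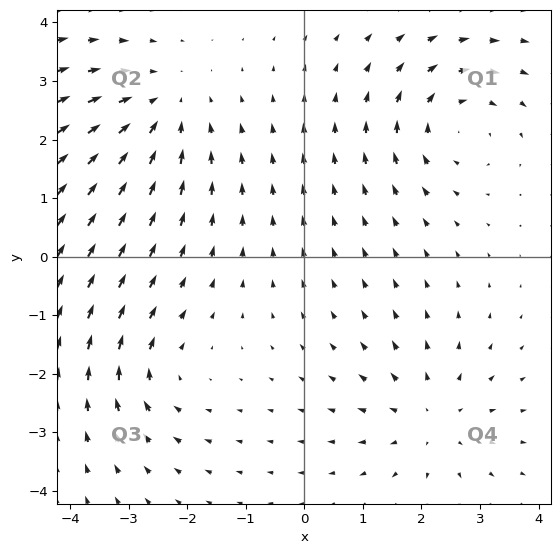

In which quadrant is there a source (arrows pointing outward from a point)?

The source sits at approximately (2.2, -2.8), which lies in quadrant Q4. The divergence there is about +3, positive as expected for a source.

Q4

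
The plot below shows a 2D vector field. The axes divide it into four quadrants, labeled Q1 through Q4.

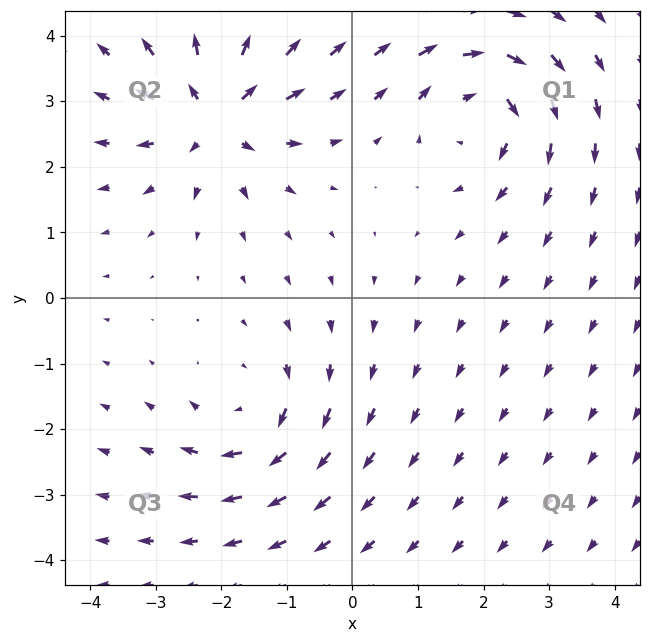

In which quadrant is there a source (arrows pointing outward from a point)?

Q2

The source sits at approximately (-2.1, 2.8), which lies in quadrant Q2. The divergence there is about +4, positive as expected for a source.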